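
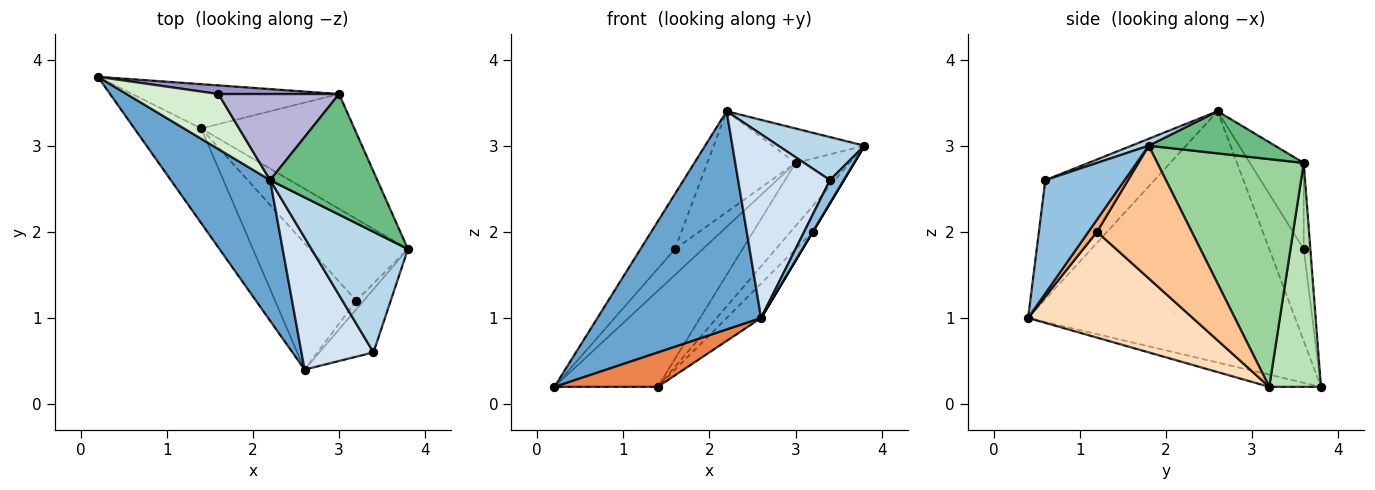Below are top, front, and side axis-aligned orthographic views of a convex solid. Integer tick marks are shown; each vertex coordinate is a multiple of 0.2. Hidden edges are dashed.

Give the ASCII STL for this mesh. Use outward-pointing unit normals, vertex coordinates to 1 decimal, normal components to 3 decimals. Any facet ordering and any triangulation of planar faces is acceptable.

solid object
 facet normal -0.808 -0.495 0.319
  outer loop
   vertex 2.2 2.6 3.4
   vertex 0.2 3.8 0.2
   vertex 2.6 0.4 1.0
  endloop
 endfacet
 facet normal 0.891 -0.155 -0.426
  outer loop
   vertex 3.4 0.6 2.6
   vertex 2.6 0.4 1.0
   vertex 3.8 1.8 3.0
  endloop
 endfacet
 facet normal 0.067 -0.336 0.940
  outer loop
   vertex 3.4 0.6 2.6
   vertex 3.8 1.8 3.0
   vertex 2.2 2.6 3.4
  endloop
 endfacet
 facet normal -0.694 -0.585 0.420
  outer loop
   vertex 3.4 0.6 2.6
   vertex 2.2 2.6 3.4
   vertex 2.6 0.4 1.0
  endloop
 endfacet
 facet normal -0.168 -0.337 -0.926
  outer loop
   vertex 1.4 3.2 0.2
   vertex 2.6 0.4 1.0
   vertex 0.2 3.8 0.2
  endloop
 endfacet
 facet normal 0.857 0.000 -0.514
  outer loop
   vertex 3.2 1.2 2.0
   vertex 3.8 1.8 3.0
   vertex 2.6 0.4 1.0
  endloop
 endfacet
 facet normal 0.790 0.185 -0.585
  outer loop
   vertex 3.2 1.2 2.0
   vertex 1.4 3.2 0.2
   vertex 3.8 1.8 3.0
  endloop
 endfacet
 facet normal 0.783 0.164 -0.601
  outer loop
   vertex 3.2 1.2 2.0
   vertex 2.6 0.4 1.0
   vertex 1.4 3.2 0.2
  endloop
 endfacet
 facet normal 0.353 0.257 0.899
  outer loop
   vertex 3.0 3.6 2.8
   vertex 2.2 2.6 3.4
   vertex 3.8 1.8 3.0
  endloop
 endfacet
 facet normal 0.793 0.293 -0.533
  outer loop
   vertex 3.0 3.6 2.8
   vertex 3.8 1.8 3.0
   vertex 1.4 3.2 0.2
  endloop
 endfacet
 facet normal 0.413 0.827 -0.382
  outer loop
   vertex 3.0 3.6 2.8
   vertex 1.4 3.2 0.2
   vertex 0.2 3.8 0.2
  endloop
 endfacet
 facet normal -0.577 0.577 0.577
  outer loop
   vertex 1.6 3.6 1.8
   vertex 0.2 3.8 0.2
   vertex 2.2 2.6 3.4
  endloop
 endfacet
 facet normal -0.220 0.925 0.308
  outer loop
   vertex 1.6 3.6 1.8
   vertex 3.0 3.6 2.8
   vertex 0.2 3.8 0.2
  endloop
 endfacet
 facet normal -0.421 0.690 0.589
  outer loop
   vertex 1.6 3.6 1.8
   vertex 2.2 2.6 3.4
   vertex 3.0 3.6 2.8
  endloop
 endfacet
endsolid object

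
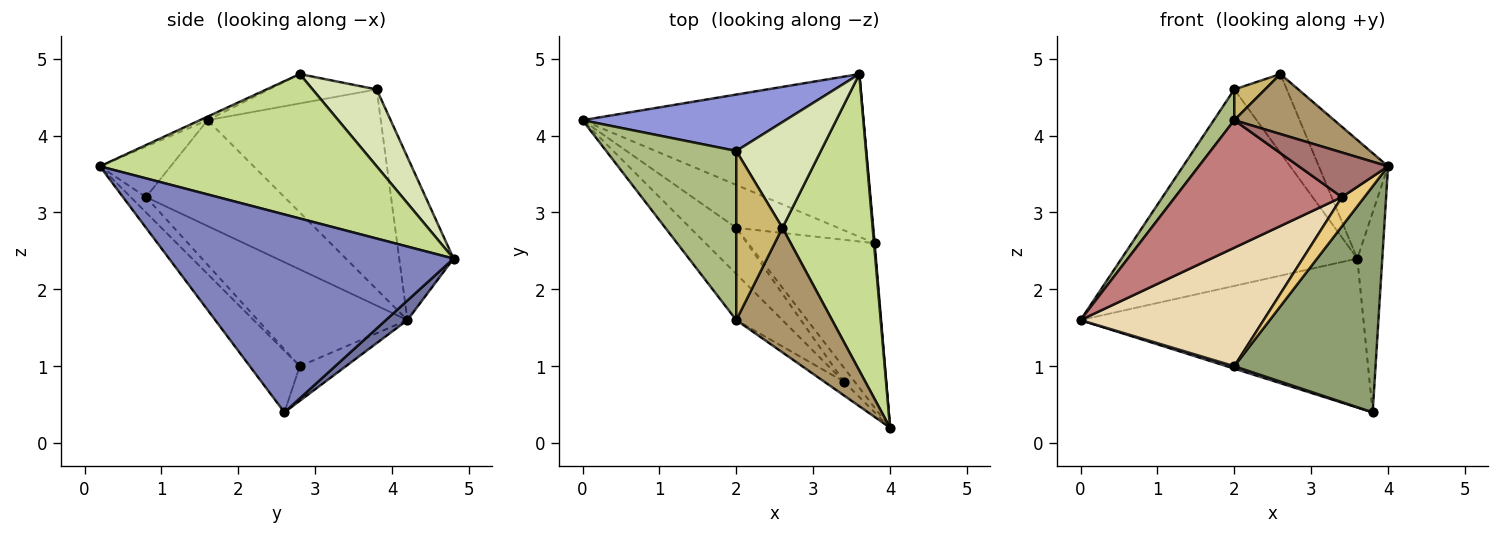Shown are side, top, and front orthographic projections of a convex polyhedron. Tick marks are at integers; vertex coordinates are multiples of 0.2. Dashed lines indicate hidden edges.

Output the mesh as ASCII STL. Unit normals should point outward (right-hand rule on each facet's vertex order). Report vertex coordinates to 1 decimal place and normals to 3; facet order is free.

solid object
 facet normal 0.051 0.674 -0.737
  outer loop
   vertex 3.8 2.6 0.4
   vertex 0.0 4.2 1.6
   vertex 3.6 4.8 2.4
  endloop
 endfacet
 facet normal 0.996 0.088 0.003
  outer loop
   vertex 3.8 2.6 0.4
   vertex 3.6 4.8 2.4
   vertex 4.0 0.2 3.6
  endloop
 endfacet
 facet normal -0.216 0.938 0.269
  outer loop
   vertex 2.0 3.8 4.6
   vertex 3.6 4.8 2.4
   vertex 0.0 4.2 1.6
  endloop
 endfacet
 facet normal -0.321 -0.054 -0.946
  outer loop
   vertex 2.0 2.8 1.0
   vertex 0.0 4.2 1.6
   vertex 3.8 2.6 0.4
  endloop
 endfacet
 facet normal -0.275 -0.777 -0.566
  outer loop
   vertex 2.0 2.8 1.0
   vertex 3.8 2.6 0.4
   vertex 4.0 0.2 3.6
  endloop
 endfacet
 facet normal -0.834 -0.099 0.543
  outer loop
   vertex 2.0 1.6 4.2
   vertex 2.0 3.8 4.6
   vertex 0.0 4.2 1.6
  endloop
 endfacet
 facet normal 0.830 0.207 0.518
  outer loop
   vertex 2.6 2.8 4.8
   vertex 4.0 0.2 3.6
   vertex 3.6 4.8 2.4
  endloop
 endfacet
 facet normal 0.589 0.483 0.648
  outer loop
   vertex 2.6 2.8 4.8
   vertex 3.6 4.8 2.4
   vertex 2.0 3.8 4.6
  endloop
 endfacet
 facet normal -0.033 -0.434 0.901
  outer loop
   vertex 2.6 2.8 4.8
   vertex 2.0 1.6 4.2
   vertex 4.0 0.2 3.6
  endloop
 endfacet
 facet normal -0.531 -0.152 0.834
  outer loop
   vertex 2.6 2.8 4.8
   vertex 2.0 3.8 4.6
   vertex 2.0 1.6 4.2
  endloop
 endfacet
 facet normal -0.526 -0.769 -0.364
  outer loop
   vertex 3.4 0.8 3.2
   vertex 2.0 2.8 1.0
   vertex 4.0 0.2 3.6
  endloop
 endfacet
 facet normal -0.606 -0.742 -0.289
  outer loop
   vertex 3.4 0.8 3.2
   vertex 0.0 4.2 1.6
   vertex 2.0 2.8 1.0
  endloop
 endfacet
 facet normal -0.604 -0.761 -0.236
  outer loop
   vertex 3.4 0.8 3.2
   vertex 4.0 0.2 3.6
   vertex 2.0 1.6 4.2
  endloop
 endfacet
 facet normal -0.615 -0.741 -0.268
  outer loop
   vertex 3.4 0.8 3.2
   vertex 2.0 1.6 4.2
   vertex 0.0 4.2 1.6
  endloop
 endfacet
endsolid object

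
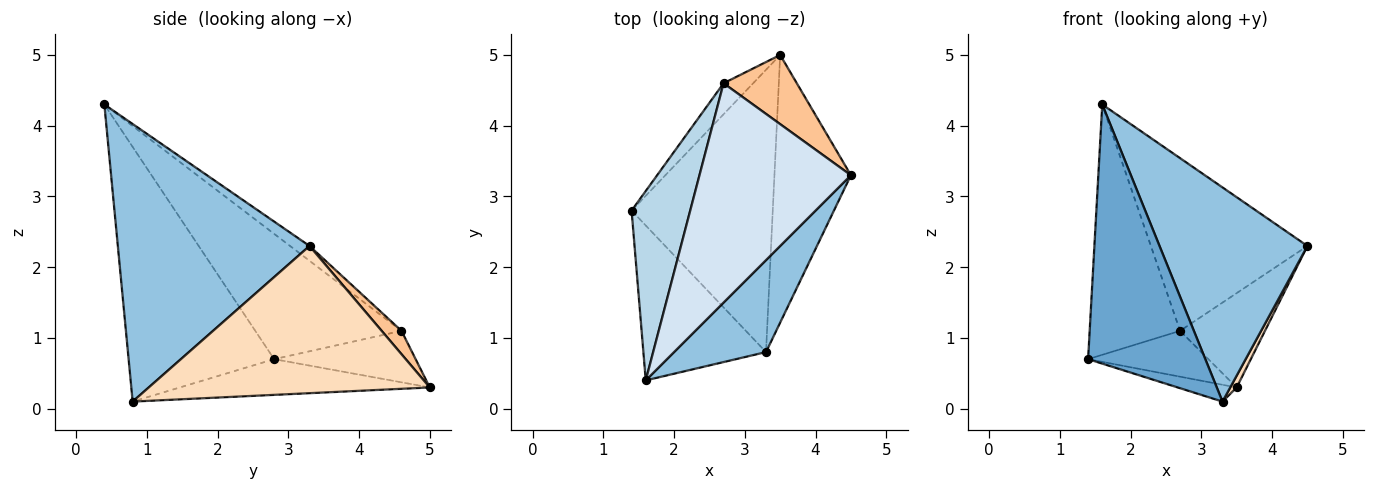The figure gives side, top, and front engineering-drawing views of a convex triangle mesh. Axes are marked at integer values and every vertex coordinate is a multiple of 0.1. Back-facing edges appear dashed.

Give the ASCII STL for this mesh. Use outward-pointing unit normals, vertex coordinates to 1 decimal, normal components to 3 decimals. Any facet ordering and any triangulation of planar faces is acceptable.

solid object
 facet normal -0.729 -0.587 -0.351
  outer loop
   vertex 3.3 0.8 0.1
   vertex 1.6 0.4 4.3
   vertex 1.4 2.8 0.7
  endloop
 endfacet
 facet normal 0.766 -0.591 0.254
  outer loop
   vertex 3.3 0.8 0.1
   vertex 4.5 3.3 2.3
   vertex 1.6 0.4 4.3
  endloop
 endfacet
 facet normal -0.790 0.489 0.370
  outer loop
   vertex 2.7 4.6 1.1
   vertex 1.4 2.8 0.7
   vertex 1.6 0.4 4.3
  endloop
 endfacet
 facet normal -0.077 0.617 0.783
  outer loop
   vertex 2.7 4.6 1.1
   vertex 1.6 0.4 4.3
   vertex 4.5 3.3 2.3
  endloop
 endfacet
 facet normal -0.698 0.593 -0.401
  outer loop
   vertex 3.5 5.0 0.3
   vertex 1.4 2.8 0.7
   vertex 2.7 4.6 1.1
  endloop
 endfacet
 facet normal -0.245 0.058 -0.968
  outer loop
   vertex 3.5 5.0 0.3
   vertex 3.3 0.8 0.1
   vertex 1.4 2.8 0.7
  endloop
 endfacet
 facet normal 0.185 0.792 0.581
  outer loop
   vertex 3.5 5.0 0.3
   vertex 2.7 4.6 1.1
   vertex 4.5 3.3 2.3
  endloop
 endfacet
 facet normal 0.887 -0.020 -0.461
  outer loop
   vertex 3.5 5.0 0.3
   vertex 4.5 3.3 2.3
   vertex 3.3 0.8 0.1
  endloop
 endfacet
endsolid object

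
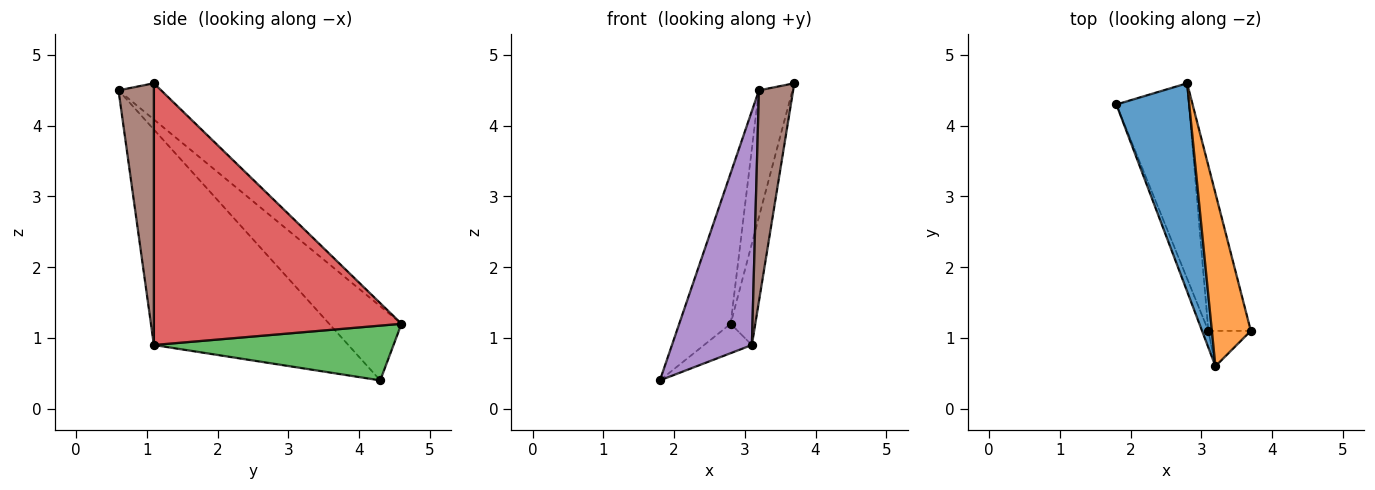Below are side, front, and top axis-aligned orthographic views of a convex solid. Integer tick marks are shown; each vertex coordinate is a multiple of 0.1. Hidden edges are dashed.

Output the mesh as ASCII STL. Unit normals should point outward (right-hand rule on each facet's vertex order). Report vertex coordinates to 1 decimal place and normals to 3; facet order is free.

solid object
 facet normal -0.636 0.452 0.625
  outer loop
   vertex 3.2 0.6 4.5
   vertex 2.8 4.6 1.2
   vertex 1.8 4.3 0.4
  endloop
 endfacet
 facet normal -0.601 0.472 0.645
  outer loop
   vertex 3.2 0.6 4.5
   vertex 3.7 1.1 4.6
   vertex 2.8 4.6 1.2
  endloop
 endfacet
 facet normal 0.598 0.119 -0.792
  outer loop
   vertex 3.1 1.1 0.9
   vertex 1.8 4.3 0.4
   vertex 2.8 4.6 1.2
  endloop
 endfacet
 facet normal 0.982 0.098 -0.159
  outer loop
   vertex 3.1 1.1 0.9
   vertex 2.8 4.6 1.2
   vertex 3.7 1.1 4.6
  endloop
 endfacet
 facet normal -0.925 -0.380 -0.027
  outer loop
   vertex 3.1 1.1 0.9
   vertex 3.2 0.6 4.5
   vertex 1.8 4.3 0.4
  endloop
 endfacet
 facet normal 0.714 -0.691 -0.116
  outer loop
   vertex 3.1 1.1 0.9
   vertex 3.7 1.1 4.6
   vertex 3.2 0.6 4.5
  endloop
 endfacet
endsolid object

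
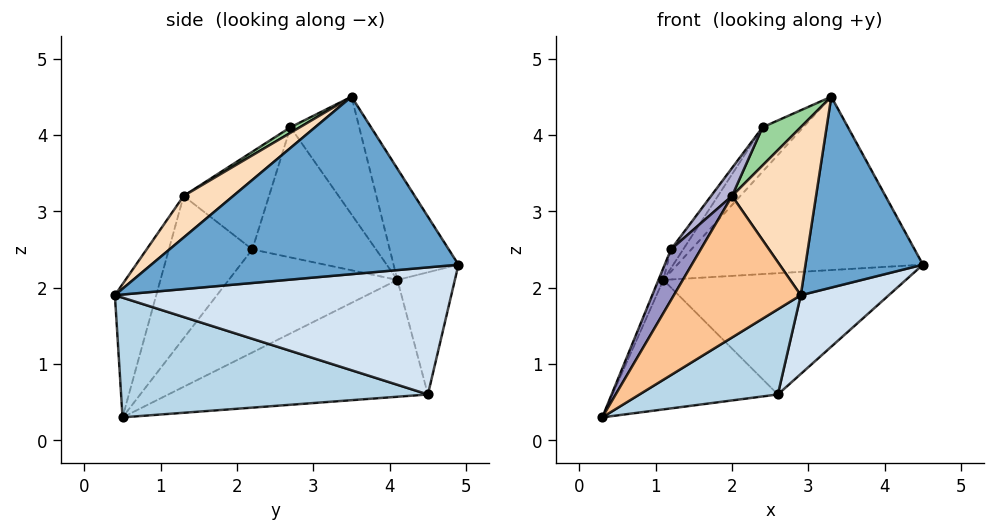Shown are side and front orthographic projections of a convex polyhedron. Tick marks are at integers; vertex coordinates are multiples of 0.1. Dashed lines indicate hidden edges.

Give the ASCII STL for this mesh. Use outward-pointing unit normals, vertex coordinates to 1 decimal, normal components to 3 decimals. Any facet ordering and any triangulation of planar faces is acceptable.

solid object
 facet normal 0.899 -0.344 0.272
  outer loop
   vertex 3.3 3.5 4.5
   vertex 2.9 0.4 1.9
   vertex 4.5 4.9 2.3
  endloop
 endfacet
 facet normal -0.231 0.873 0.430
  outer loop
   vertex 1.1 4.1 2.1
   vertex 3.3 3.5 4.5
   vertex 4.5 4.9 2.3
  endloop
 endfacet
 facet normal 0.504 -0.227 -0.833
  outer loop
   vertex 2.6 4.5 0.6
   vertex 2.9 0.4 1.9
   vertex 0.3 0.5 0.3
  endloop
 endfacet
 facet normal 0.677 -0.177 -0.715
  outer loop
   vertex 2.6 4.5 0.6
   vertex 4.5 4.9 2.3
   vertex 2.9 0.4 1.9
  endloop
 endfacet
 facet normal -0.691 0.440 -0.573
  outer loop
   vertex 2.6 4.5 0.6
   vertex 0.3 0.5 0.3
   vertex 1.1 4.1 2.1
  endloop
 endfacet
 facet normal -0.231 0.973 0.029
  outer loop
   vertex 2.6 4.5 0.6
   vertex 1.1 4.1 2.1
   vertex 4.5 4.9 2.3
  endloop
 endfacet
 facet normal -0.283 -0.869 0.406
  outer loop
   vertex 2.0 1.3 3.2
   vertex 0.3 0.5 0.3
   vertex 2.9 0.4 1.9
  endloop
 endfacet
 facet normal 0.369 -0.625 0.688
  outer loop
   vertex 2.0 1.3 3.2
   vertex 2.9 0.4 1.9
   vertex 3.3 3.5 4.5
  endloop
 endfacet
 facet normal -0.634 0.376 0.675
  outer loop
   vertex 2.4 2.7 4.1
   vertex 3.3 3.5 4.5
   vertex 1.1 4.1 2.1
  endloop
 endfacet
 facet normal 0.139 -0.563 0.815
  outer loop
   vertex 2.4 2.7 4.1
   vertex 2.0 1.3 3.2
   vertex 3.3 3.5 4.5
  endloop
 endfacet
 facet normal -0.932 0.027 0.361
  outer loop
   vertex 1.2 2.2 2.5
   vertex 1.1 4.1 2.1
   vertex 0.3 0.5 0.3
  endloop
 endfacet
 facet normal -0.809 0.080 0.582
  outer loop
   vertex 1.2 2.2 2.5
   vertex 2.4 2.7 4.1
   vertex 1.1 4.1 2.1
  endloop
 endfacet
 facet normal -0.792 -0.282 0.542
  outer loop
   vertex 1.2 2.2 2.5
   vertex 0.3 0.5 0.3
   vertex 2.0 1.3 3.2
  endloop
 endfacet
 facet normal -0.757 -0.186 0.626
  outer loop
   vertex 1.2 2.2 2.5
   vertex 2.0 1.3 3.2
   vertex 2.4 2.7 4.1
  endloop
 endfacet
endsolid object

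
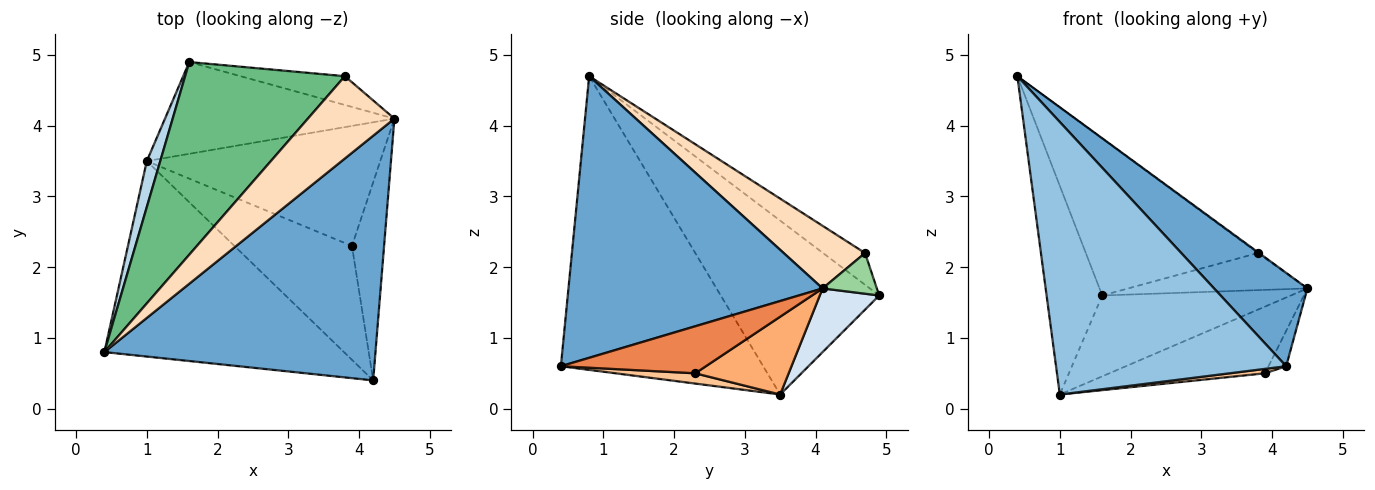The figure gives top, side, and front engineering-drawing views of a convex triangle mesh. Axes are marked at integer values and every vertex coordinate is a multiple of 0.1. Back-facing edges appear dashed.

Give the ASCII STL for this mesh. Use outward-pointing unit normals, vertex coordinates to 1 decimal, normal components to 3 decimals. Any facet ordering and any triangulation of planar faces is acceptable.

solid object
 facet normal 0.696 -0.256 0.670
  outer loop
   vertex 4.2 0.4 0.6
   vertex 4.5 4.1 1.7
   vertex 0.4 0.8 4.7
  endloop
 endfacet
 facet normal -0.581 -0.661 -0.474
  outer loop
   vertex 1.0 3.5 0.2
   vertex 4.2 0.4 0.6
   vertex 0.4 0.8 4.7
  endloop
 endfacet
 facet normal -0.941 0.330 0.073
  outer loop
   vertex 1.6 4.9 1.6
   vertex 1.0 3.5 0.2
   vertex 0.4 0.8 4.7
  endloop
 endfacet
 facet normal 0.204 0.647 -0.735
  outer loop
   vertex 1.6 4.9 1.6
   vertex 4.5 4.1 1.7
   vertex 1.0 3.5 0.2
  endloop
 endfacet
 facet normal 0.822 0.100 -0.561
  outer loop
   vertex 3.9 2.3 0.5
   vertex 4.5 4.1 1.7
   vertex 4.2 0.4 0.6
  endloop
 endfacet
 facet normal 0.280 0.466 -0.839
  outer loop
   vertex 3.9 2.3 0.5
   vertex 1.0 3.5 0.2
   vertex 4.5 4.1 1.7
  endloop
 endfacet
 facet normal 0.087 -0.039 -0.995
  outer loop
   vertex 3.9 2.3 0.5
   vertex 4.2 0.4 0.6
   vertex 1.0 3.5 0.2
  endloop
 endfacet
 facet normal 0.586 0.008 0.810
  outer loop
   vertex 3.8 4.7 2.2
   vertex 0.4 0.8 4.7
   vertex 4.5 4.1 1.7
  endloop
 endfacet
 facet normal -0.152 0.624 0.766
  outer loop
   vertex 3.8 4.7 2.2
   vertex 1.6 4.9 1.6
   vertex 0.4 0.8 4.7
  endloop
 endfacet
 facet normal 0.233 0.768 -0.596
  outer loop
   vertex 3.8 4.7 2.2
   vertex 4.5 4.1 1.7
   vertex 1.6 4.9 1.6
  endloop
 endfacet
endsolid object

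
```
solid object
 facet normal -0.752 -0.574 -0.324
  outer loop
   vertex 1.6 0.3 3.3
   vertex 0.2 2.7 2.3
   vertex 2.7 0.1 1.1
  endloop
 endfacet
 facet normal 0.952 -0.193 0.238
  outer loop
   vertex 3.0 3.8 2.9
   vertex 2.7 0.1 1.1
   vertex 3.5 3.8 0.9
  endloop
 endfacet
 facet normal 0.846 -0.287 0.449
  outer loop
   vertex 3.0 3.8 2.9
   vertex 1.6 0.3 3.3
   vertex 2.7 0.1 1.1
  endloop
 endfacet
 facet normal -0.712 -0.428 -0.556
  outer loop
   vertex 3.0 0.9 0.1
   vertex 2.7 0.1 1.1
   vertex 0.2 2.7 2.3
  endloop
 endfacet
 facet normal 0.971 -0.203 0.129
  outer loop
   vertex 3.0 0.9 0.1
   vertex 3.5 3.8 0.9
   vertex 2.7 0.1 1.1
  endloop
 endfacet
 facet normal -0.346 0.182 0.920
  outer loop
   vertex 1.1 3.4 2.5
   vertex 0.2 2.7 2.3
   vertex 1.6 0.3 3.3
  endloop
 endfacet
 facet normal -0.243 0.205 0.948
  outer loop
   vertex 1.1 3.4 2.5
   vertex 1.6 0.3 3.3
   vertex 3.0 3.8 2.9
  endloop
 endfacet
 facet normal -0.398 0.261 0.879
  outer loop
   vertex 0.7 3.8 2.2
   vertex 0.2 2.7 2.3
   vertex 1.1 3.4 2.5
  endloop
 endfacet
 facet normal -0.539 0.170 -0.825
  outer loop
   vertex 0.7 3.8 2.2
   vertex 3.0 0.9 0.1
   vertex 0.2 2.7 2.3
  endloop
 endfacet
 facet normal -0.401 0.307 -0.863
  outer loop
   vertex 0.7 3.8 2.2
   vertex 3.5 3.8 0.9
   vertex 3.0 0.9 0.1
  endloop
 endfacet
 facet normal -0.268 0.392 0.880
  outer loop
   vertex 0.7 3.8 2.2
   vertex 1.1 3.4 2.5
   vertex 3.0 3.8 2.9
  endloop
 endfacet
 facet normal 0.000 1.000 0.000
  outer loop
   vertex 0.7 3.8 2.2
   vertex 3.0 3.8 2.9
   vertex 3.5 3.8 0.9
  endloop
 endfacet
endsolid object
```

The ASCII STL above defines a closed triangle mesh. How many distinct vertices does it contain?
8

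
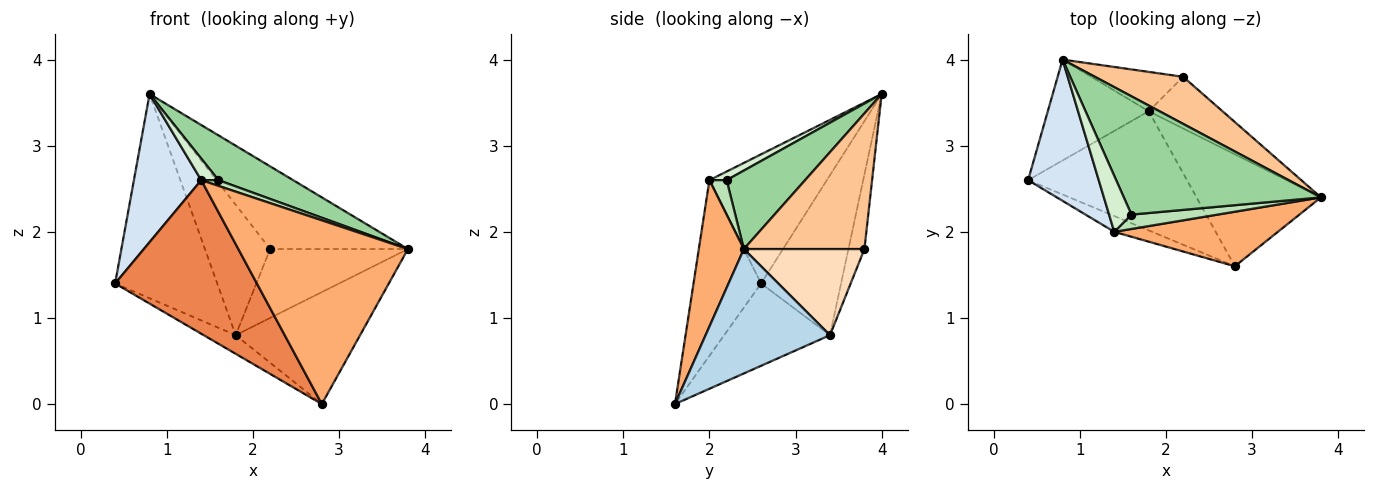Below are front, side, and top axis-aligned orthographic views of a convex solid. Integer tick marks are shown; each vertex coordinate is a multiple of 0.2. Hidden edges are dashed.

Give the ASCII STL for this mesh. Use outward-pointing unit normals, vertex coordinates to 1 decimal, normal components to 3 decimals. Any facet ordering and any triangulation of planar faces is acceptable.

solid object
 facet normal -0.575 0.734 -0.362
  outer loop
   vertex 1.8 3.4 0.8
   vertex 0.4 2.6 1.4
   vertex 0.8 4.0 3.6
  endloop
 endfacet
 facet normal -0.456 0.138 -0.879
  outer loop
   vertex 1.8 3.4 0.8
   vertex 2.8 1.6 0.0
   vertex 0.4 2.6 1.4
  endloop
 endfacet
 facet normal 0.577 0.577 -0.577
  outer loop
   vertex 1.8 3.4 0.8
   vertex 3.8 2.4 1.8
   vertex 2.8 1.6 0.0
  endloop
 endfacet
 facet normal -0.784 -0.449 0.429
  outer loop
   vertex 1.4 2.0 2.6
   vertex 0.8 4.0 3.6
   vertex 0.4 2.6 1.4
  endloop
 endfacet
 facet normal -0.428 -0.899 -0.092
  outer loop
   vertex 1.4 2.0 2.6
   vertex 0.4 2.6 1.4
   vertex 2.8 1.6 0.0
  endloop
 endfacet
 facet normal 0.247 -0.929 0.276
  outer loop
   vertex 1.4 2.0 2.6
   vertex 2.8 1.6 0.0
   vertex 3.8 2.4 1.8
  endloop
 endfacet
 facet normal 0.605 0.692 0.394
  outer loop
   vertex 2.2 3.8 1.8
   vertex 0.8 4.0 3.6
   vertex 3.8 2.4 1.8
  endloop
 endfacet
 facet normal 0.573 0.655 -0.492
  outer loop
   vertex 2.2 3.8 1.8
   vertex 3.8 2.4 1.8
   vertex 1.8 3.4 0.8
  endloop
 endfacet
 facet normal -0.229 0.932 -0.281
  outer loop
   vertex 2.2 3.8 1.8
   vertex 1.8 3.4 0.8
   vertex 0.8 4.0 3.6
  endloop
 endfacet
 facet normal 0.349 -0.332 0.876
  outer loop
   vertex 1.6 2.2 2.6
   vertex 3.8 2.4 1.8
   vertex 0.8 4.0 3.6
  endloop
 endfacet
 facet normal 0.348 -0.348 0.870
  outer loop
   vertex 1.6 2.2 2.6
   vertex 1.4 2.0 2.6
   vertex 3.8 2.4 1.8
  endloop
 endfacet
 facet normal 0.338 -0.338 0.878
  outer loop
   vertex 1.6 2.2 2.6
   vertex 0.8 4.0 3.6
   vertex 1.4 2.0 2.6
  endloop
 endfacet
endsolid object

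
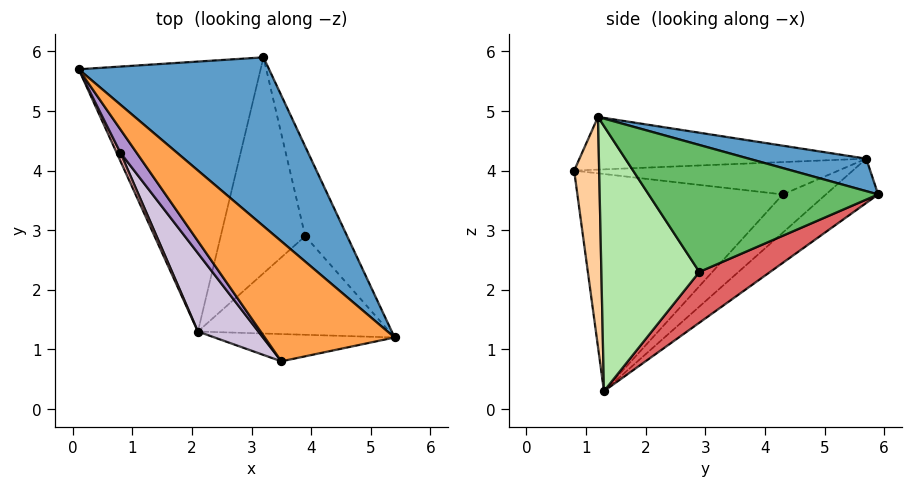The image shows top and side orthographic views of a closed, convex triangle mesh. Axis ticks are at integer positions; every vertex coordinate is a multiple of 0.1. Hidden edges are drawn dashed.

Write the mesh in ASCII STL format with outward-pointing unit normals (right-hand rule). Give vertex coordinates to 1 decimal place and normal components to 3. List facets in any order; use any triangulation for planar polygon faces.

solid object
 facet normal 0.159 0.331 0.930
  outer loop
   vertex 3.2 5.9 3.6
   vertex 0.1 5.7 4.2
   vertex 5.4 1.2 4.9
  endloop
 endfacet
 facet normal -0.189 0.602 -0.776
  outer loop
   vertex 2.1 1.3 0.3
   vertex 0.1 5.7 4.2
   vertex 3.2 5.9 3.6
  endloop
 endfacet
 facet normal -0.360 -0.286 0.888
  outer loop
   vertex 3.5 0.8 4.0
   vertex 5.4 1.2 4.9
   vertex 0.1 5.7 4.2
  endloop
 endfacet
 facet normal 0.308 -0.920 -0.241
  outer loop
   vertex 3.5 0.8 4.0
   vertex 2.1 1.3 0.3
   vertex 5.4 1.2 4.9
  endloop
 endfacet
 facet normal 0.894 0.337 -0.296
  outer loop
   vertex 3.9 2.9 2.3
   vertex 3.2 5.9 3.6
   vertex 5.4 1.2 4.9
  endloop
 endfacet
 facet normal 0.798 -0.177 -0.576
  outer loop
   vertex 3.9 2.9 2.3
   vertex 5.4 1.2 4.9
   vertex 2.1 1.3 0.3
  endloop
 endfacet
 facet normal 0.462 0.441 -0.769
  outer loop
   vertex 3.9 2.9 2.3
   vertex 2.1 1.3 0.3
   vertex 3.2 5.9 3.6
  endloop
 endfacet
 facet normal -0.876 -0.475 0.087
  outer loop
   vertex 0.8 4.3 3.6
   vertex 0.1 5.7 4.2
   vertex 2.1 1.3 0.3
  endloop
 endfacet
 facet normal -0.754 -0.538 0.377
  outer loop
   vertex 0.8 4.3 3.6
   vertex 3.5 0.8 4.0
   vertex 0.1 5.7 4.2
  endloop
 endfacet
 facet normal -0.785 -0.580 0.218
  outer loop
   vertex 0.8 4.3 3.6
   vertex 2.1 1.3 0.3
   vertex 3.5 0.8 4.0
  endloop
 endfacet
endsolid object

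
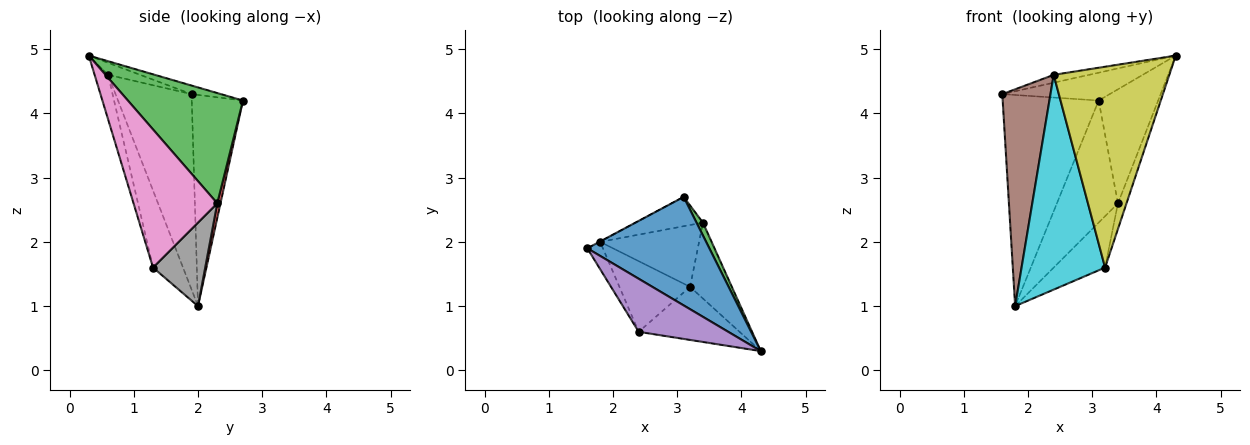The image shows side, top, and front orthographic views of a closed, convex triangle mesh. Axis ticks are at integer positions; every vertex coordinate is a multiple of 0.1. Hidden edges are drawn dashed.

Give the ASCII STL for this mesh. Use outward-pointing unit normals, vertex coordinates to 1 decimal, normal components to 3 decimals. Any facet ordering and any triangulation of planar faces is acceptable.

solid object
 facet normal -0.068 0.248 0.966
  outer loop
   vertex 3.1 2.7 4.2
   vertex 1.6 1.9 4.3
   vertex 4.3 0.3 4.9
  endloop
 endfacet
 facet normal -0.471 0.882 -0.002
  outer loop
   vertex 1.8 2.0 1.0
   vertex 1.6 1.9 4.3
   vertex 3.1 2.7 4.2
  endloop
 endfacet
 facet normal 0.887 0.459 0.052
  outer loop
   vertex 3.4 2.3 2.6
   vertex 3.1 2.7 4.2
   vertex 4.3 0.3 4.9
  endloop
 endfacet
 facet normal 0.051 0.971 -0.233
  outer loop
   vertex 3.4 2.3 2.6
   vertex 1.8 2.0 1.0
   vertex 3.1 2.7 4.2
  endloop
 endfacet
 facet normal -0.132 0.145 0.981
  outer loop
   vertex 2.4 0.6 4.6
   vertex 4.3 0.3 4.9
   vertex 1.6 1.9 4.3
  endloop
 endfacet
 facet normal -0.843 -0.534 -0.067
  outer loop
   vertex 2.4 0.6 4.6
   vertex 1.6 1.9 4.3
   vertex 1.8 2.0 1.0
  endloop
 endfacet
 facet normal 0.953 0.097 -0.288
  outer loop
   vertex 3.2 1.3 1.6
   vertex 3.4 2.3 2.6
   vertex 4.3 0.3 4.9
  endloop
 endfacet
 facet normal 0.545 0.536 -0.645
  outer loop
   vertex 3.2 1.3 1.6
   vertex 1.8 2.0 1.0
   vertex 3.4 2.3 2.6
  endloop
 endfacet
 facet normal -0.112 -0.961 -0.254
  outer loop
   vertex 3.2 1.3 1.6
   vertex 4.3 0.3 4.9
   vertex 2.4 0.6 4.6
  endloop
 endfacet
 facet normal -0.323 -0.899 -0.296
  outer loop
   vertex 3.2 1.3 1.6
   vertex 2.4 0.6 4.6
   vertex 1.8 2.0 1.0
  endloop
 endfacet
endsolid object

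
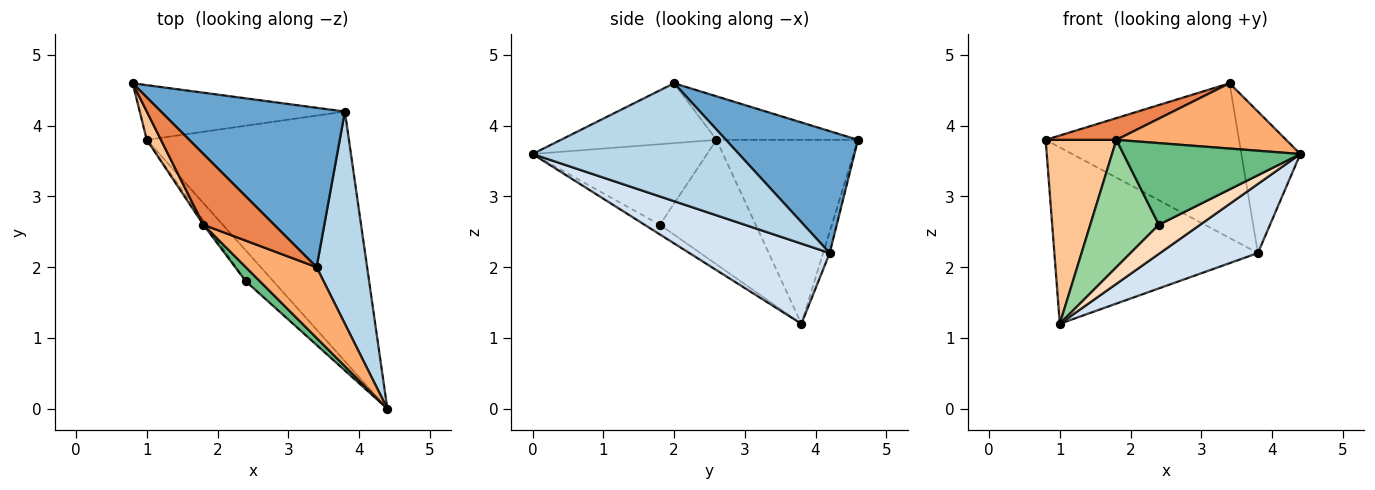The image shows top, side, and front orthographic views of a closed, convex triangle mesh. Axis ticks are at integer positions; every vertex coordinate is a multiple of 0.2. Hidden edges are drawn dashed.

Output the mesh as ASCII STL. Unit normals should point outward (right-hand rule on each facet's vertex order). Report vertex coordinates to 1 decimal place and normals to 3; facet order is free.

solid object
 facet normal 0.429 0.629 0.648
  outer loop
   vertex 3.8 4.2 2.2
   vertex 0.8 4.6 3.8
   vertex 3.4 2.0 4.6
  endloop
 endfacet
 facet normal -0.031 0.955 -0.296
  outer loop
   vertex 3.8 4.2 2.2
   vertex 1.0 3.8 1.2
   vertex 0.8 4.6 3.8
  endloop
 endfacet
 facet normal 0.889 0.254 0.381
  outer loop
   vertex 3.8 4.2 2.2
   vertex 3.4 2.0 4.6
   vertex 4.4 0.0 3.6
  endloop
 endfacet
 facet normal 0.357 -0.249 -0.900
  outer loop
   vertex 3.8 4.2 2.2
   vertex 4.4 0.0 3.6
   vertex 1.0 3.8 1.2
  endloop
 endfacet
 facet normal -0.507 -0.253 0.824
  outer loop
   vertex 1.8 2.6 3.8
   vertex 3.4 2.0 4.6
   vertex 0.8 4.6 3.8
  endloop
 endfacet
 facet normal -0.528 -0.576 0.624
  outer loop
   vertex 1.8 2.6 3.8
   vertex 4.4 0.0 3.6
   vertex 3.4 2.0 4.6
  endloop
 endfacet
 facet normal -0.892 -0.446 0.069
  outer loop
   vertex 1.8 2.6 3.8
   vertex 0.8 4.6 3.8
   vertex 1.0 3.8 1.2
  endloop
 endfacet
 facet normal -0.247 -0.666 -0.704
  outer loop
   vertex 2.4 1.8 2.6
   vertex 1.0 3.8 1.2
   vertex 4.4 0.0 3.6
  endloop
 endfacet
 facet normal -0.697 -0.706 0.122
  outer loop
   vertex 2.4 1.8 2.6
   vertex 4.4 0.0 3.6
   vertex 1.8 2.6 3.8
  endloop
 endfacet
 facet normal -0.813 -0.582 -0.018
  outer loop
   vertex 2.4 1.8 2.6
   vertex 1.8 2.6 3.8
   vertex 1.0 3.8 1.2
  endloop
 endfacet
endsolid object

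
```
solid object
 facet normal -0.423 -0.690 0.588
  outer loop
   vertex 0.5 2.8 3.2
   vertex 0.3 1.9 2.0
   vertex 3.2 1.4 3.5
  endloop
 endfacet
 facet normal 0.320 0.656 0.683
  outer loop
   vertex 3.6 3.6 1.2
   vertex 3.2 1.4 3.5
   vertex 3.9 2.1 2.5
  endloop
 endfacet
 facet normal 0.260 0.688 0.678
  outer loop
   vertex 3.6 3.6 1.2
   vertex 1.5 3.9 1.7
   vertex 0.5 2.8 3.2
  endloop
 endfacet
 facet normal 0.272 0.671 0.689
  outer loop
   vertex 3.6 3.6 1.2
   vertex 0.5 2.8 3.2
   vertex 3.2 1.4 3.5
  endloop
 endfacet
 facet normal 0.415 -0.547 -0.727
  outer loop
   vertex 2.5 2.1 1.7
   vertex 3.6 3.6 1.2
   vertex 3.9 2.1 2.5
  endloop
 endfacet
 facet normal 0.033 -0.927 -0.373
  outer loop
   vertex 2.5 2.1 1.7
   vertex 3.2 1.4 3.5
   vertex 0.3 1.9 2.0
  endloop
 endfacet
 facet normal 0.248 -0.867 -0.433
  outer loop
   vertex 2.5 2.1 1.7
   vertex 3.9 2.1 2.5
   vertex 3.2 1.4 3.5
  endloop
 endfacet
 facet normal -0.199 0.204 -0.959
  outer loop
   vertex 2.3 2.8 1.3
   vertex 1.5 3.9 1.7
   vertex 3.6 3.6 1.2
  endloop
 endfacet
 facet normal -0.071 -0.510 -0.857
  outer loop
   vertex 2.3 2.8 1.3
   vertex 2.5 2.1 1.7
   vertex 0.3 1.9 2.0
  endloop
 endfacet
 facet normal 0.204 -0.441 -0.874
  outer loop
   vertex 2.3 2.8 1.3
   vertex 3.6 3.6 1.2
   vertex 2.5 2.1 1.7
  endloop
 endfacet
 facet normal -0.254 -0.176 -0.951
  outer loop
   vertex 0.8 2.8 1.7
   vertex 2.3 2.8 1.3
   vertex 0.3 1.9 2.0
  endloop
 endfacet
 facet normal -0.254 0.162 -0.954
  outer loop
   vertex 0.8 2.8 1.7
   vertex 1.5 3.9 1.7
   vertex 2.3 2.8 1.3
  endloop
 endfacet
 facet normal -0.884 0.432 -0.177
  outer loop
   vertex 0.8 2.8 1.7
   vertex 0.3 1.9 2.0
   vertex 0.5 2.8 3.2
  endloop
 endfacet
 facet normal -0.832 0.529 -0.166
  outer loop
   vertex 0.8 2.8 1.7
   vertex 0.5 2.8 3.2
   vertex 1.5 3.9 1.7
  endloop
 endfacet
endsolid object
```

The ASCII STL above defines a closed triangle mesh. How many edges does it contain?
21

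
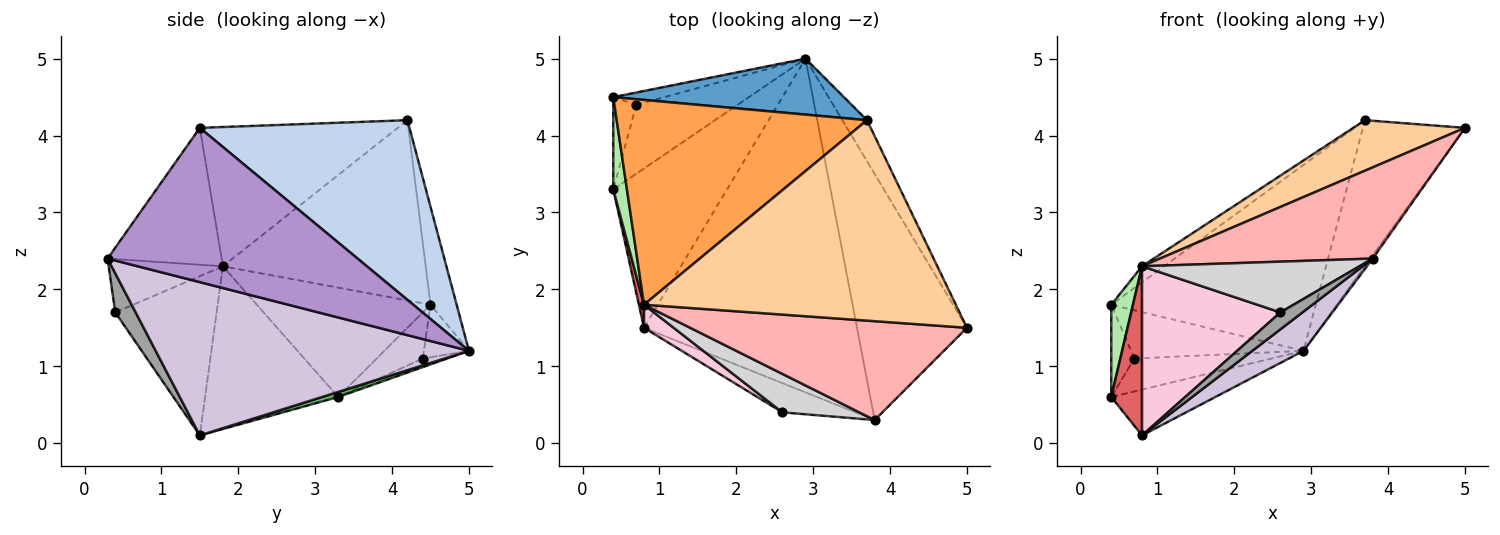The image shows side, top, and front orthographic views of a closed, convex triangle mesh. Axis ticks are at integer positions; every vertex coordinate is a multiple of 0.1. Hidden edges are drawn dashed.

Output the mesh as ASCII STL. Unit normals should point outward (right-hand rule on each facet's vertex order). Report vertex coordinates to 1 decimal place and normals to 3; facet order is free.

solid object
 facet normal -0.121 0.951 0.286
  outer loop
   vertex 3.7 4.2 4.2
   vertex 2.9 5.0 1.2
   vertex 0.4 4.5 1.8
  endloop
 endfacet
 facet normal 0.892 0.434 -0.122
  outer loop
   vertex 3.7 4.2 4.2
   vertex 5.0 1.5 4.1
   vertex 2.9 5.0 1.2
  endloop
 endfacet
 facet normal -0.583 0.064 0.810
  outer loop
   vertex 0.8 1.8 2.3
   vertex 3.7 4.2 4.2
   vertex 0.4 4.5 1.8
  endloop
 endfacet
 facet normal -0.397 -0.224 0.890
  outer loop
   vertex 0.8 1.8 2.3
   vertex 5.0 1.5 4.1
   vertex 3.7 4.2 4.2
  endloop
 endfacet
 facet normal 0.043 0.276 -0.960
  outer loop
   vertex 0.4 3.3 0.6
   vertex 2.9 5.0 1.2
   vertex 0.8 1.5 0.1
  endloop
 endfacet
 facet normal -0.985 -0.123 0.123
  outer loop
   vertex 0.4 3.3 0.6
   vertex 0.8 1.8 2.3
   vertex 0.4 4.5 1.8
  endloop
 endfacet
 facet normal -0.974 -0.225 0.031
  outer loop
   vertex 0.4 3.3 0.6
   vertex 0.8 1.5 0.1
   vertex 0.8 1.8 2.3
  endloop
 endfacet
 facet normal -0.342 -0.637 0.691
  outer loop
   vertex 3.8 0.3 2.4
   vertex 5.0 1.5 4.1
   vertex 0.8 1.8 2.3
  endloop
 endfacet
 facet normal 0.814 0.008 -0.580
  outer loop
   vertex 3.8 0.3 2.4
   vertex 2.9 5.0 1.2
   vertex 5.0 1.5 4.1
  endloop
 endfacet
 facet normal 0.581 -0.095 -0.808
  outer loop
   vertex 3.8 0.3 2.4
   vertex 0.8 1.5 0.1
   vertex 2.9 5.0 1.2
  endloop
 endfacet
 facet normal -0.245 0.939 -0.239
  outer loop
   vertex 0.7 4.4 1.1
   vertex 0.4 4.5 1.8
   vertex 2.9 5.0 1.2
  endloop
 endfacet
 facet normal -0.816 0.408 -0.408
  outer loop
   vertex 0.7 4.4 1.1
   vertex 0.4 3.3 0.6
   vertex 0.4 4.5 1.8
  endloop
 endfacet
 facet normal -0.076 0.430 -0.900
  outer loop
   vertex 0.7 4.4 1.1
   vertex 2.9 5.0 1.2
   vertex 0.4 3.3 0.6
  endloop
 endfacet
 facet normal -0.587 -0.802 0.109
  outer loop
   vertex 2.6 0.4 1.7
   vertex 0.8 1.8 2.3
   vertex 0.8 1.5 0.1
  endloop
 endfacet
 facet normal 0.420 -0.455 -0.785
  outer loop
   vertex 2.6 0.4 1.7
   vertex 0.8 1.5 0.1
   vertex 3.8 0.3 2.4
  endloop
 endfacet
 facet normal -0.386 -0.735 0.557
  outer loop
   vertex 2.6 0.4 1.7
   vertex 3.8 0.3 2.4
   vertex 0.8 1.8 2.3
  endloop
 endfacet
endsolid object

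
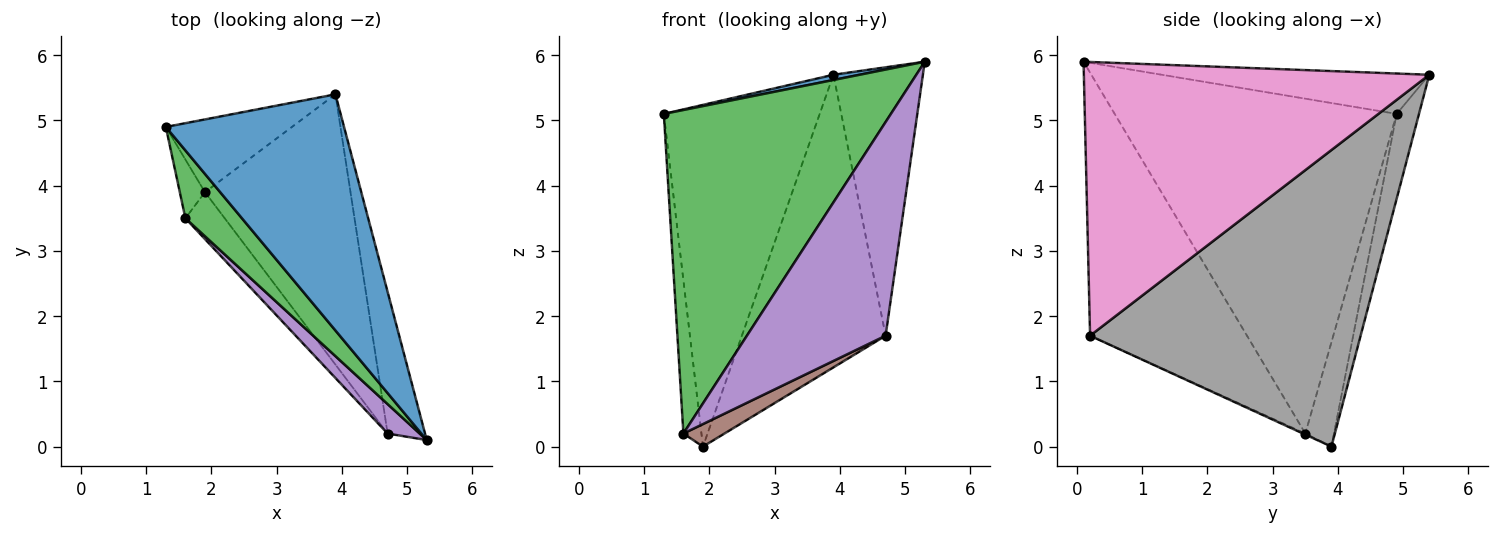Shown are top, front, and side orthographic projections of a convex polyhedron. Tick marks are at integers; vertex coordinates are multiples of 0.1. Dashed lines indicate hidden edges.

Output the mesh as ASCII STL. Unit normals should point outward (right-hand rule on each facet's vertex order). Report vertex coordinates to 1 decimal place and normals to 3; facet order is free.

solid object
 facet normal -0.221 -0.022 0.975
  outer loop
   vertex 3.9 5.4 5.7
   vertex 1.3 4.9 5.1
   vertex 5.3 0.1 5.9
  endloop
 endfacet
 facet normal -0.139 0.969 -0.206
  outer loop
   vertex 1.9 3.9 0.0
   vertex 1.3 4.9 5.1
   vertex 3.9 5.4 5.7
  endloop
 endfacet
 facet normal -0.772 -0.622 0.130
  outer loop
   vertex 1.6 3.5 0.2
   vertex 5.3 0.1 5.9
   vertex 1.3 4.9 5.1
  endloop
 endfacet
 facet normal -0.829 0.522 -0.200
  outer loop
   vertex 1.6 3.5 0.2
   vertex 1.3 4.9 5.1
   vertex 1.9 3.9 0.0
  endloop
 endfacet
 facet normal -0.746 -0.660 0.091
  outer loop
   vertex 4.7 0.2 1.7
   vertex 5.3 0.1 5.9
   vertex 1.6 3.5 0.2
  endloop
 endfacet
 facet normal -0.024 -0.432 -0.901
  outer loop
   vertex 4.7 0.2 1.7
   vertex 1.6 3.5 0.2
   vertex 1.9 3.9 0.0
  endloop
 endfacet
 facet normal 0.960 0.249 -0.131
  outer loop
   vertex 4.7 0.2 1.7
   vertex 3.9 5.4 5.7
   vertex 5.3 0.1 5.9
  endloop
 endfacet
 facet normal 0.810 0.431 -0.398
  outer loop
   vertex 4.7 0.2 1.7
   vertex 1.9 3.9 0.0
   vertex 3.9 5.4 5.7
  endloop
 endfacet
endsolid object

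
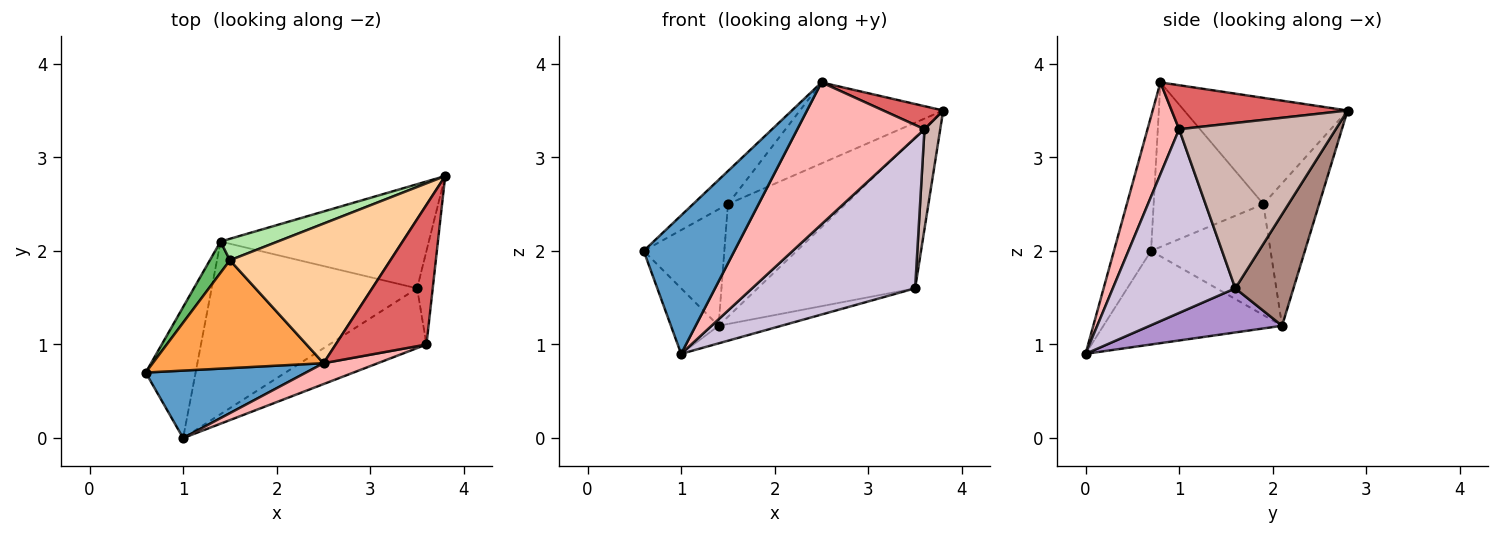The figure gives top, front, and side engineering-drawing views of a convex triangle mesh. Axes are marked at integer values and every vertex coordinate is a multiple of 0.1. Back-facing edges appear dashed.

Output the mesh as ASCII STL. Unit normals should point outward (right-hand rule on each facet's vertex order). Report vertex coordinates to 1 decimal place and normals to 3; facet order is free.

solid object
 facet normal -0.345 -0.844 0.411
  outer loop
   vertex 1.0 0.0 0.9
   vertex 2.5 0.8 3.8
   vertex 0.6 0.7 2.0
  endloop
 endfacet
 facet normal -0.859 0.229 -0.458
  outer loop
   vertex 1.4 2.1 1.2
   vertex 1.0 0.0 0.9
   vertex 0.6 0.7 2.0
  endloop
 endfacet
 facet normal -0.678 0.215 0.703
  outer loop
   vertex 1.5 1.9 2.5
   vertex 0.6 0.7 2.0
   vertex 2.5 0.8 3.8
  endloop
 endfacet
 facet normal -0.497 0.436 0.751
  outer loop
   vertex 1.5 1.9 2.5
   vertex 2.5 0.8 3.8
   vertex 3.8 2.8 3.5
  endloop
 endfacet
 facet normal -0.820 0.553 0.148
  outer loop
   vertex 1.5 1.9 2.5
   vertex 1.4 2.1 1.2
   vertex 0.6 0.7 2.0
  endloop
 endfacet
 facet normal -0.422 0.891 0.169
  outer loop
   vertex 1.5 1.9 2.5
   vertex 3.8 2.8 3.5
   vertex 1.4 2.1 1.2
  endloop
 endfacet
 facet normal 0.431 -0.147 0.890
  outer loop
   vertex 3.6 1.0 3.3
   vertex 3.8 2.8 3.5
   vertex 2.5 0.8 3.8
  endloop
 endfacet
 facet normal 0.239 -0.961 0.141
  outer loop
   vertex 3.6 1.0 3.3
   vertex 2.5 0.8 3.8
   vertex 1.0 0.0 0.9
  endloop
 endfacet
 facet normal 0.209 0.099 -0.973
  outer loop
   vertex 3.5 1.6 1.6
   vertex 1.0 0.0 0.9
   vertex 1.4 2.1 1.2
  endloop
 endfacet
 facet normal 0.572 -0.762 -0.303
  outer loop
   vertex 3.5 1.6 1.6
   vertex 3.6 1.0 3.3
   vertex 1.0 0.0 0.9
  endloop
 endfacet
 facet normal 0.291 0.787 -0.543
  outer loop
   vertex 3.5 1.6 1.6
   vertex 1.4 2.1 1.2
   vertex 3.8 2.8 3.5
  endloop
 endfacet
 facet normal 0.991 -0.100 -0.093
  outer loop
   vertex 3.5 1.6 1.6
   vertex 3.8 2.8 3.5
   vertex 3.6 1.0 3.3
  endloop
 endfacet
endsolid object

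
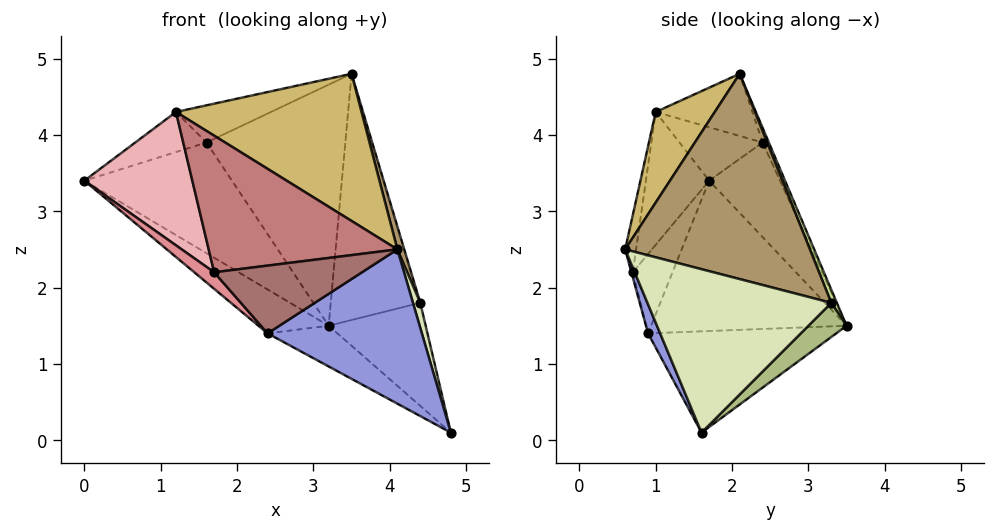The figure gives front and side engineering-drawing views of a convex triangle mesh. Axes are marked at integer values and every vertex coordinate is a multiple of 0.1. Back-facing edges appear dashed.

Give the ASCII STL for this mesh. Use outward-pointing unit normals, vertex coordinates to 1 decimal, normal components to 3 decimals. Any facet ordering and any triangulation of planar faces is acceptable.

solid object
 facet normal -0.584 0.210 -0.784
  outer loop
   vertex 2.4 0.9 1.4
   vertex 0.0 1.7 3.4
   vertex 3.2 3.5 1.5
  endloop
 endfacet
 facet normal -0.510 0.189 -0.839
  outer loop
   vertex 2.4 0.9 1.4
   vertex 3.2 3.5 1.5
   vertex 4.8 1.6 0.1
  endloop
 endfacet
 facet normal 0.073 -0.928 -0.365
  outer loop
   vertex 2.4 0.9 1.4
   vertex 4.8 1.6 0.1
   vertex 4.1 0.6 2.5
  endloop
 endfacet
 facet normal -0.430 0.894 0.123
  outer loop
   vertex 1.6 2.4 3.9
   vertex 3.2 3.5 1.5
   vertex 0.0 1.7 3.4
  endloop
 endfacet
 facet normal -0.041 0.918 0.393
  outer loop
   vertex 1.6 2.4 3.9
   vertex 3.5 2.1 4.8
   vertex 3.2 3.5 1.5
  endloop
 endfacet
 facet normal 0.280 0.711 -0.645
  outer loop
   vertex 4.4 3.3 1.8
   vertex 4.8 1.6 0.1
   vertex 3.2 3.5 1.5
  endloop
 endfacet
 facet normal 0.057 0.921 0.386
  outer loop
   vertex 4.4 3.3 1.8
   vertex 3.2 3.5 1.5
   vertex 3.5 2.1 4.8
  endloop
 endfacet
 facet normal 0.963 -0.038 0.265
  outer loop
   vertex 4.4 3.3 1.8
   vertex 4.1 0.6 2.5
   vertex 4.8 1.6 0.1
  endloop
 endfacet
 facet normal 0.961 -0.036 0.274
  outer loop
   vertex 4.4 3.3 1.8
   vertex 3.5 2.1 4.8
   vertex 4.1 0.6 2.5
  endloop
 endfacet
 facet normal 0.248 -0.780 0.574
  outer loop
   vertex 1.2 1.0 4.3
   vertex 4.1 0.6 2.5
   vertex 3.5 2.1 4.8
  endloop
 endfacet
 facet normal -0.418 0.358 0.835
  outer loop
   vertex 1.2 1.0 4.3
   vertex 1.6 2.4 3.9
   vertex 0.0 1.7 3.4
  endloop
 endfacet
 facet normal -0.356 0.349 0.867
  outer loop
   vertex 1.2 1.0 4.3
   vertex 3.5 2.1 4.8
   vertex 1.6 2.4 3.9
  endloop
 endfacet
 facet normal -0.009 -0.968 -0.250
  outer loop
   vertex 1.7 0.7 2.2
   vertex 2.4 0.9 1.4
   vertex 4.1 0.6 2.5
  endloop
 endfacet
 facet normal -0.057 -0.990 0.128
  outer loop
   vertex 1.7 0.7 2.2
   vertex 4.1 0.6 2.5
   vertex 1.2 1.0 4.3
  endloop
 endfacet
 facet normal -0.667 -0.333 -0.667
  outer loop
   vertex 1.7 0.7 2.2
   vertex 0.0 1.7 3.4
   vertex 2.4 0.9 1.4
  endloop
 endfacet
 facet normal -0.505 -0.863 0.003
  outer loop
   vertex 1.7 0.7 2.2
   vertex 1.2 1.0 4.3
   vertex 0.0 1.7 3.4
  endloop
 endfacet
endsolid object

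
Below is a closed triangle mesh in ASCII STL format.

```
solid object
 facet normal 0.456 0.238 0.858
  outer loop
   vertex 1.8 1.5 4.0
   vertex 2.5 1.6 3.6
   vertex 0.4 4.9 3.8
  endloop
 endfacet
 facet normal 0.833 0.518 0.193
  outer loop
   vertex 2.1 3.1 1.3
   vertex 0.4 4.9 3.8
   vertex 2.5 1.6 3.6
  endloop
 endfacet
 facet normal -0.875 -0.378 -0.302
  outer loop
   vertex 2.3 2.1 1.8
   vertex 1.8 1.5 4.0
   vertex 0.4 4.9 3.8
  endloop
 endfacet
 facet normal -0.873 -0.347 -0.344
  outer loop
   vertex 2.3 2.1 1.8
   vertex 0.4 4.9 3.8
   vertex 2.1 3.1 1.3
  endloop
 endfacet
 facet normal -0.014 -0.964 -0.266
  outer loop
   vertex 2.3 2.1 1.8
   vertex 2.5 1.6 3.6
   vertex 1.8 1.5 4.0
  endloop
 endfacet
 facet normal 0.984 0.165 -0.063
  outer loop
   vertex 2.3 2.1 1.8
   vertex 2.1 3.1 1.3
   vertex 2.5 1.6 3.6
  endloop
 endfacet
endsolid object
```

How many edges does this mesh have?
9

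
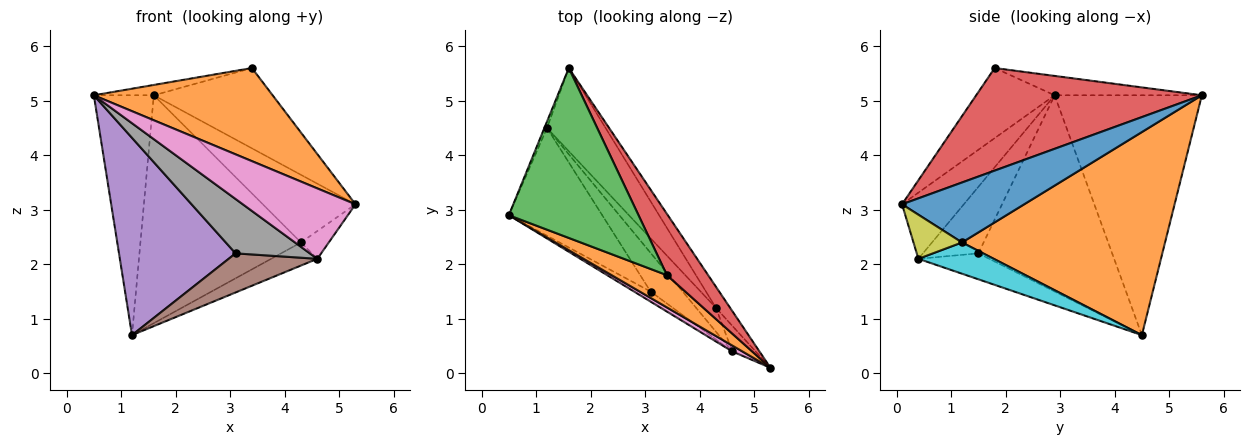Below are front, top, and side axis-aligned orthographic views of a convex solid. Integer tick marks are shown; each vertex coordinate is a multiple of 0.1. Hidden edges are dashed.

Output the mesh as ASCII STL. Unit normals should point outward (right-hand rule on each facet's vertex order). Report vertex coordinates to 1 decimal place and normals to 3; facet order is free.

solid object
 facet normal -0.926 0.377 -0.010
  outer loop
   vertex 1.2 4.5 0.7
   vertex 0.5 2.9 5.1
   vertex 1.6 5.6 5.1
  endloop
 endfacet
 facet normal -0.383 -0.873 0.302
  outer loop
   vertex 3.4 1.8 5.6
   vertex 0.5 2.9 5.1
   vertex 5.3 0.1 3.1
  endloop
 endfacet
 facet normal -0.147 0.060 0.987
  outer loop
   vertex 3.4 1.8 5.6
   vertex 1.6 5.6 5.1
   vertex 0.5 2.9 5.1
  endloop
 endfacet
 facet normal 0.834 0.439 0.335
  outer loop
   vertex 3.4 1.8 5.6
   vertex 5.3 0.1 3.1
   vertex 1.6 5.6 5.1
  endloop
 endfacet
 facet normal -0.710 -0.618 -0.338
  outer loop
   vertex 3.1 1.5 2.2
   vertex 0.5 2.9 5.1
   vertex 1.2 4.5 0.7
  endloop
 endfacet
 facet normal -0.494 -0.618 -0.611
  outer loop
   vertex 4.6 0.4 2.1
   vertex 3.1 1.5 2.2
   vertex 1.2 4.5 0.7
  endloop
 endfacet
 facet normal -0.480 -0.874 0.073
  outer loop
   vertex 4.6 0.4 2.1
   vertex 5.3 0.1 3.1
   vertex 0.5 2.9 5.1
  endloop
 endfacet
 facet normal -0.591 -0.793 -0.147
  outer loop
   vertex 4.6 0.4 2.1
   vertex 0.5 2.9 5.1
   vertex 3.1 1.5 2.2
  endloop
 endfacet
 facet normal 0.789 0.452 -0.417
  outer loop
   vertex 4.3 1.2 2.4
   vertex 5.3 0.1 3.1
   vertex 4.6 0.4 2.1
  endloop
 endfacet
 facet normal 0.750 0.460 -0.476
  outer loop
   vertex 4.3 1.2 2.4
   vertex 4.6 0.4 2.1
   vertex 1.2 4.5 0.7
  endloop
 endfacet
 facet normal 0.783 0.594 -0.185
  outer loop
   vertex 4.3 1.2 2.4
   vertex 1.6 5.6 5.1
   vertex 5.3 0.1 3.1
  endloop
 endfacet
 facet normal 0.765 0.605 -0.221
  outer loop
   vertex 4.3 1.2 2.4
   vertex 1.2 4.5 0.7
   vertex 1.6 5.6 5.1
  endloop
 endfacet
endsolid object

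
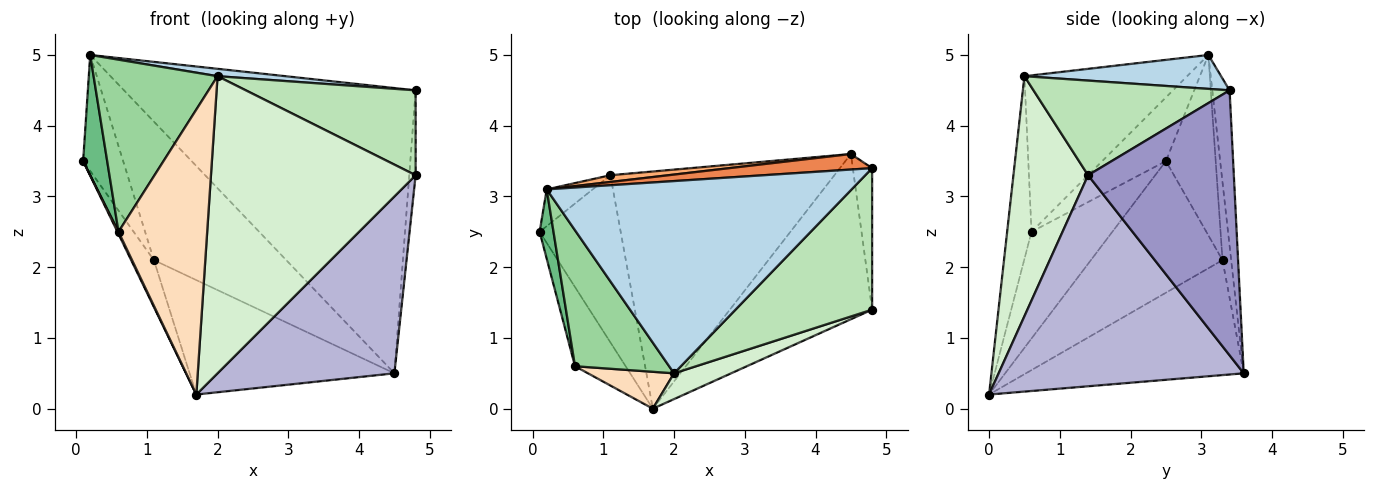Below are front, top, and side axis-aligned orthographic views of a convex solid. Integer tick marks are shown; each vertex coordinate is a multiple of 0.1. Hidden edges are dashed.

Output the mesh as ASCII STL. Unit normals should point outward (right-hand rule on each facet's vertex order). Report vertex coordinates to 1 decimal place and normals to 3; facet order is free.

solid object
 facet normal -0.843 0.145 -0.519
  outer loop
   vertex 1.1 3.3 2.1
   vertex 1.7 0.0 0.2
   vertex 0.1 2.5 3.5
  endloop
 endfacet
 facet normal -0.420 0.394 -0.818
  outer loop
   vertex 1.1 3.3 2.1
   vertex 4.5 3.6 0.5
   vertex 1.7 0.0 0.2
  endloop
 endfacet
 facet normal 0.110 -0.038 0.993
  outer loop
   vertex 0.2 3.1 5.0
   vertex 2.0 0.5 4.7
   vertex 4.8 3.4 4.5
  endloop
 endfacet
 facet normal -0.764 0.615 -0.195
  outer loop
   vertex 0.2 3.1 5.0
   vertex 1.1 3.3 2.1
   vertex 0.1 2.5 3.5
  endloop
 endfacet
 facet normal -0.059 0.997 0.054
  outer loop
   vertex 0.2 3.1 5.0
   vertex 4.8 3.4 4.5
   vertex 4.5 3.6 0.5
  endloop
 endfacet
 facet normal -0.065 0.997 0.049
  outer loop
   vertex 0.2 3.1 5.0
   vertex 4.5 3.6 0.5
   vertex 1.1 3.3 2.1
  endloop
 endfacet
 facet normal -0.903 -0.012 -0.429
  outer loop
   vertex 0.6 0.6 2.5
   vertex 0.1 2.5 3.5
   vertex 1.7 0.0 0.2
  endloop
 endfacet
 facet normal -0.263 -0.957 0.124
  outer loop
   vertex 0.6 0.6 2.5
   vertex 1.7 0.0 0.2
   vertex 2.0 0.5 4.7
  endloop
 endfacet
 facet normal -0.917 -0.346 0.200
  outer loop
   vertex 0.6 0.6 2.5
   vertex 0.2 3.1 5.0
   vertex 0.1 2.5 3.5
  endloop
 endfacet
 facet normal -0.718 -0.547 0.432
  outer loop
   vertex 0.6 0.6 2.5
   vertex 2.0 0.5 4.7
   vertex 0.2 3.1 5.0
  endloop
 endfacet
 facet normal 0.511 -0.442 0.737
  outer loop
   vertex 4.8 1.4 3.3
   vertex 4.8 3.4 4.5
   vertex 2.0 0.5 4.7
  endloop
 endfacet
 facet normal 0.342 -0.936 0.081
  outer loop
   vertex 4.8 1.4 3.3
   vertex 2.0 0.5 4.7
   vertex 1.7 0.0 0.2
  endloop
 endfacet
 facet normal 0.996 0.044 -0.073
  outer loop
   vertex 4.8 1.4 3.3
   vertex 4.5 3.6 0.5
   vertex 4.8 3.4 4.5
  endloop
 endfacet
 facet normal 0.712 -0.513 -0.480
  outer loop
   vertex 4.8 1.4 3.3
   vertex 1.7 0.0 0.2
   vertex 4.5 3.6 0.5
  endloop
 endfacet
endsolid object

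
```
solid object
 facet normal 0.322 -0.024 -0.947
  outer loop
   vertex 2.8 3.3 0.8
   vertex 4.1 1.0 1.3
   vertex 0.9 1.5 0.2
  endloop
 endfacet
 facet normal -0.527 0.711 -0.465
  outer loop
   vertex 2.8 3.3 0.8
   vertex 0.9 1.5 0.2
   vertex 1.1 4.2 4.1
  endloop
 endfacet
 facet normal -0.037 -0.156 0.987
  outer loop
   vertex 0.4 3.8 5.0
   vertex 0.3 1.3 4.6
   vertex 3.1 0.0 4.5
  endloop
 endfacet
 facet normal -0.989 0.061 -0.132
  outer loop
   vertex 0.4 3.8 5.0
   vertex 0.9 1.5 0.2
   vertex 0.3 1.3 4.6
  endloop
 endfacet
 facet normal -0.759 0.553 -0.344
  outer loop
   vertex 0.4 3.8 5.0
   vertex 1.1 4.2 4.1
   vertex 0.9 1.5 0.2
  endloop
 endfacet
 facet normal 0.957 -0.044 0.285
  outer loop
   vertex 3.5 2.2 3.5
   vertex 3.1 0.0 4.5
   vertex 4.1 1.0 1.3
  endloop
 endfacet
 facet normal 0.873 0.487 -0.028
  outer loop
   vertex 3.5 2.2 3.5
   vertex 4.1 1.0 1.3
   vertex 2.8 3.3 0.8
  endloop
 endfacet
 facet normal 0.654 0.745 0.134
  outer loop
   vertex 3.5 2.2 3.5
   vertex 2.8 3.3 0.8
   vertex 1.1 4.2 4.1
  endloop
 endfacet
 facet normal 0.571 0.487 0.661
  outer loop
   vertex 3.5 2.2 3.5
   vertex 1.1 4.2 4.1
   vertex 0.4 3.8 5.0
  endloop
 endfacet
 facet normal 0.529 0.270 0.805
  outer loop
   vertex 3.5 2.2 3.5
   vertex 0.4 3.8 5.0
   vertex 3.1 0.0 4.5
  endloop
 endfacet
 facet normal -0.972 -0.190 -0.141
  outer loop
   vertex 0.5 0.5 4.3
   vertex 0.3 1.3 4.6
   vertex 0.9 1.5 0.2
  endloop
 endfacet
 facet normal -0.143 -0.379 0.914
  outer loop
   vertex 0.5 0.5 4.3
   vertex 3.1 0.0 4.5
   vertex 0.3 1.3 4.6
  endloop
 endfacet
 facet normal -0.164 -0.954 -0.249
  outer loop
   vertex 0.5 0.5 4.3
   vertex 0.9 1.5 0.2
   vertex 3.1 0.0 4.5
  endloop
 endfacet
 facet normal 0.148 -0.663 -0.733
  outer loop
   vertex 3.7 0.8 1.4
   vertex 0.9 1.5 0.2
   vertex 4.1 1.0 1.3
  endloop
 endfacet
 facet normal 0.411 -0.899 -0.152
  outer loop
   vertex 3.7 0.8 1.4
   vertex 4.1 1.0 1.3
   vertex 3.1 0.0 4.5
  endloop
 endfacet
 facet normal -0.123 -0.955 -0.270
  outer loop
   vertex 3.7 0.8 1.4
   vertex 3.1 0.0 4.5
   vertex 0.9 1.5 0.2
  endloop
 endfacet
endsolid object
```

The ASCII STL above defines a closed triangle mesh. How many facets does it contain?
16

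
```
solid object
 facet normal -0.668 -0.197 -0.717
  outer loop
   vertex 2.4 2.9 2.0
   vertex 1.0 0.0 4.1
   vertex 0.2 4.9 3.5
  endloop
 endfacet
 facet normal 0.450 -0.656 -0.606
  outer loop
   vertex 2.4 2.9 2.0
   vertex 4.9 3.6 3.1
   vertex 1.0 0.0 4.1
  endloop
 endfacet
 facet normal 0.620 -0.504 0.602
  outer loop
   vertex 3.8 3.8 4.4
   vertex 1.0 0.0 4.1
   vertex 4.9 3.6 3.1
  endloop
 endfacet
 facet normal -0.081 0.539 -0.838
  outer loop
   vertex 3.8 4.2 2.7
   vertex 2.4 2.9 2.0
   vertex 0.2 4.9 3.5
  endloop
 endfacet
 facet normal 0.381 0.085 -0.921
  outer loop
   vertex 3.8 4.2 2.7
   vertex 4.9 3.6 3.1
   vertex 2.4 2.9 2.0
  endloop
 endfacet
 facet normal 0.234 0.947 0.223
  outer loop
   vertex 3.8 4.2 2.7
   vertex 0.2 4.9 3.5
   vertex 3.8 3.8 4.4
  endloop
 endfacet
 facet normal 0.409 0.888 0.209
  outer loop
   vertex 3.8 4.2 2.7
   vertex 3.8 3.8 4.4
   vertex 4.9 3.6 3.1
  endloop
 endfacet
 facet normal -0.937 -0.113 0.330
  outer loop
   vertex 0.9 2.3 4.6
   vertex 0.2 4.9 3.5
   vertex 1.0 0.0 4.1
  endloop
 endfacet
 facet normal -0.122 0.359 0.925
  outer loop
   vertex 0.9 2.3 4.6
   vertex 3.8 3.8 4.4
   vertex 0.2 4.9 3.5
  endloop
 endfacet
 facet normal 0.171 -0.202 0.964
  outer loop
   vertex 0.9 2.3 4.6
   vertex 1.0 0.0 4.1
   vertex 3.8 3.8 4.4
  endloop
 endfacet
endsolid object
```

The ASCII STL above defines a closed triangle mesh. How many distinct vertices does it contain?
7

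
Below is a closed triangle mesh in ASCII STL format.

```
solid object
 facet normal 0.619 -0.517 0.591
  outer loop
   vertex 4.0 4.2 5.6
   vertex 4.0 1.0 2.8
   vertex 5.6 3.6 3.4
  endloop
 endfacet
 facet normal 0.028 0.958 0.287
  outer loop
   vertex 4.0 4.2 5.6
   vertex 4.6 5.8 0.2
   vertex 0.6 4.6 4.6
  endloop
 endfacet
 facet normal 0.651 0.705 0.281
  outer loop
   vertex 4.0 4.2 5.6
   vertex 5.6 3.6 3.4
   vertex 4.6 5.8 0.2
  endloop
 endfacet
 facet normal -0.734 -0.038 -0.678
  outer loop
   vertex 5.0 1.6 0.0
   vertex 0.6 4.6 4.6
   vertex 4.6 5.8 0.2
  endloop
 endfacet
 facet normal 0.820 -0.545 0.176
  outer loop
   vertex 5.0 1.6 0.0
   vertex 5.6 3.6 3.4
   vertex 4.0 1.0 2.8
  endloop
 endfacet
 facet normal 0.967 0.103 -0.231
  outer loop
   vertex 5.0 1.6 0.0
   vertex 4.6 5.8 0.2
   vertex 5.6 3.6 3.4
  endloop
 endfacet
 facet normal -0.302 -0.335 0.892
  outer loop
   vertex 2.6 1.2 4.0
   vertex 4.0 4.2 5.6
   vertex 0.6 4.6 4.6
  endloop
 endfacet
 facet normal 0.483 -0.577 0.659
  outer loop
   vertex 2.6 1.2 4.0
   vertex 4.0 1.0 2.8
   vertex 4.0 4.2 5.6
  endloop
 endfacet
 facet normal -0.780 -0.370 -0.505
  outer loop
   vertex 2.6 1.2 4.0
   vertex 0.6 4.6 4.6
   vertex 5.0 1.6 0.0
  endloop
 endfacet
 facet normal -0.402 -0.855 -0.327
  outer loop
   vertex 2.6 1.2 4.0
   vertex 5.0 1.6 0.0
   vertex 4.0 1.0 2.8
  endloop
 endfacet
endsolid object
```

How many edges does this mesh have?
15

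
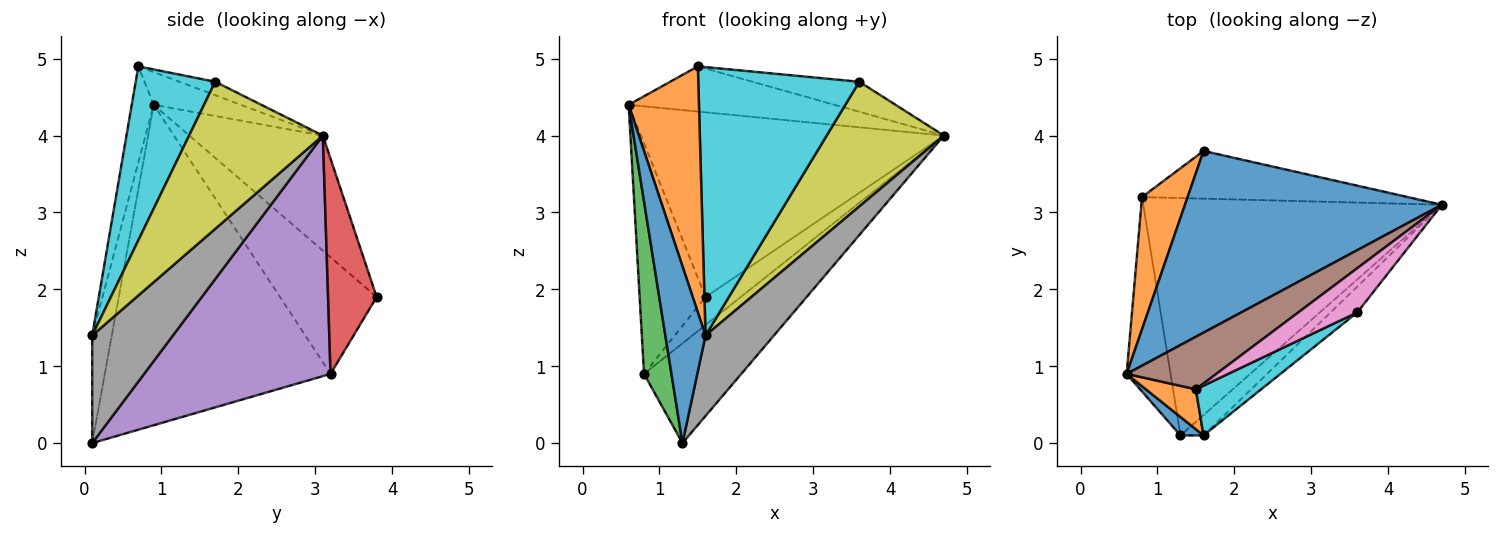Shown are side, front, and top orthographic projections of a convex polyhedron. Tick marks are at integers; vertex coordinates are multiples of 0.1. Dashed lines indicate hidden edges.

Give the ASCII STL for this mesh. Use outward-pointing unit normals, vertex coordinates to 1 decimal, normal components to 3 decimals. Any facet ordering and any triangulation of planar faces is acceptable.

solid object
 facet normal -0.300 0.680 0.669
  outer loop
   vertex 1.6 3.8 1.9
   vertex 0.6 0.9 4.4
   vertex 4.7 3.1 4.0
  endloop
 endfacet
 facet normal -0.786 0.536 0.307
  outer loop
   vertex 0.8 3.2 0.9
   vertex 0.6 0.9 4.4
   vertex 1.6 3.8 1.9
  endloop
 endfacet
 facet normal -0.984 -0.120 -0.135
  outer loop
   vertex 0.8 3.2 0.9
   vertex 1.3 0.1 0.0
   vertex 0.6 0.9 4.4
  endloop
 endfacet
 facet normal 0.573 0.415 -0.707
  outer loop
   vertex 0.8 3.2 0.9
   vertex 1.6 3.8 1.9
   vertex 4.7 3.1 4.0
  endloop
 endfacet
 facet normal 0.596 0.311 -0.740
  outer loop
   vertex 0.8 3.2 0.9
   vertex 4.7 3.1 4.0
   vertex 1.3 0.1 0.0
  endloop
 endfacet
 facet normal -0.266 0.629 0.731
  outer loop
   vertex 1.5 0.7 4.9
   vertex 4.7 3.1 4.0
   vertex 0.6 0.9 4.4
  endloop
 endfacet
 facet normal -0.186 0.552 0.813
  outer loop
   vertex 1.5 0.7 4.9
   vertex 3.6 1.7 4.7
   vertex 4.7 3.1 4.0
  endloop
 endfacet
 facet normal 0.753 -0.638 -0.161
  outer loop
   vertex 1.6 0.1 1.4
   vertex 1.3 0.1 0.0
   vertex 4.7 3.1 4.0
  endloop
 endfacet
 facet normal 0.745 -0.653 -0.135
  outer loop
   vertex 1.6 0.1 1.4
   vertex 4.7 3.1 4.0
   vertex 3.6 1.7 4.7
  endloop
 endfacet
 facet normal 0.437 -0.884 0.164
  outer loop
   vertex 1.6 0.1 1.4
   vertex 3.6 1.7 4.7
   vertex 1.5 0.7 4.9
  endloop
 endfacet
 facet normal -0.436 -0.895 0.093
  outer loop
   vertex 1.6 0.1 1.4
   vertex 0.6 0.9 4.4
   vertex 1.3 0.1 0.0
  endloop
 endfacet
 facet normal -0.295 -0.943 0.153
  outer loop
   vertex 1.6 0.1 1.4
   vertex 1.5 0.7 4.9
   vertex 0.6 0.9 4.4
  endloop
 endfacet
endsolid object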